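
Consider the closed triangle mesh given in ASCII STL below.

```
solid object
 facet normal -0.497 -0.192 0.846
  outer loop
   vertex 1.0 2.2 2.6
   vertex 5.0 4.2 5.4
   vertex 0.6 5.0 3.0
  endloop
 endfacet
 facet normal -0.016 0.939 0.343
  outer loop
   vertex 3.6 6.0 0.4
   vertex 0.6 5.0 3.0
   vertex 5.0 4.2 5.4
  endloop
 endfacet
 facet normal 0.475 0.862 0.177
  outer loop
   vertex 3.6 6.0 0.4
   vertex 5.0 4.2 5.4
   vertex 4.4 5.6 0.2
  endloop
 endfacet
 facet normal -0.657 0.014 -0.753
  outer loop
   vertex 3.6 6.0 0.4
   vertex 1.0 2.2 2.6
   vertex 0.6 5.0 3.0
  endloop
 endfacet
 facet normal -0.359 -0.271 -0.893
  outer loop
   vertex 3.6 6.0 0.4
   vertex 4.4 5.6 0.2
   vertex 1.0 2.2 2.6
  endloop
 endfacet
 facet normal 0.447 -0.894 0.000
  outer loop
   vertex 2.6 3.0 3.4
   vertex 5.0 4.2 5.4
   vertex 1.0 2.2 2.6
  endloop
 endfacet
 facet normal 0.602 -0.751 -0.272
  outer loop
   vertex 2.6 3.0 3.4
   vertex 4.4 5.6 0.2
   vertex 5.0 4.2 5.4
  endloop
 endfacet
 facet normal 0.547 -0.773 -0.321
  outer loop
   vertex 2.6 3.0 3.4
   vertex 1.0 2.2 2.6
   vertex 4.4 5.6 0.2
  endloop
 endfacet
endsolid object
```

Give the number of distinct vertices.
6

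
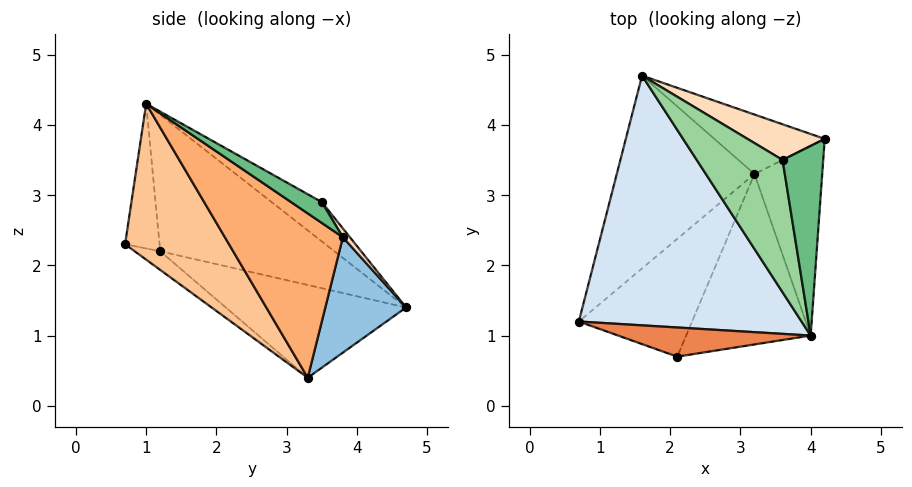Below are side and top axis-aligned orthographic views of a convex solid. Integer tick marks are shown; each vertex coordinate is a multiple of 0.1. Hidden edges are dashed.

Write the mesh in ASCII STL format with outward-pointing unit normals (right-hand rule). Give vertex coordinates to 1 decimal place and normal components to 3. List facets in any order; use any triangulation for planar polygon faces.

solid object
 facet normal -0.558 -0.046 -0.829
  outer loop
   vertex 3.2 3.3 0.4
   vertex 0.7 1.2 2.2
   vertex 1.6 4.7 1.4
  endloop
 endfacet
 facet normal 0.436 0.797 -0.417
  outer loop
   vertex 3.2 3.3 0.4
   vertex 1.6 4.7 1.4
   vertex 4.2 3.8 2.4
  endloop
 endfacet
 facet normal -0.136 -0.546 -0.826
  outer loop
   vertex 2.1 0.7 2.3
   vertex 0.7 1.2 2.2
   vertex 3.2 3.3 0.4
  endloop
 endfacet
 facet normal -0.496 0.313 0.810
  outer loop
   vertex 4.0 1.0 4.3
   vertex 1.6 4.7 1.4
   vertex 0.7 1.2 2.2
  endloop
 endfacet
 facet normal -0.330 -0.836 0.439
  outer loop
   vertex 4.0 1.0 4.3
   vertex 0.7 1.2 2.2
   vertex 2.1 0.7 2.3
  endloop
 endfacet
 facet normal 0.879 -0.309 -0.362
  outer loop
   vertex 4.0 1.0 4.3
   vertex 3.2 3.3 0.4
   vertex 4.2 3.8 2.4
  endloop
 endfacet
 facet normal 0.614 -0.618 -0.491
  outer loop
   vertex 4.0 1.0 4.3
   vertex 2.1 0.7 2.3
   vertex 3.2 3.3 0.4
  endloop
 endfacet
 facet normal 0.065 0.820 0.569
  outer loop
   vertex 3.6 3.5 2.9
   vertex 4.2 3.8 2.4
   vertex 1.6 4.7 1.4
  endloop
 endfacet
 facet normal 0.396 0.496 0.773
  outer loop
   vertex 3.6 3.5 2.9
   vertex 4.0 1.0 4.3
   vertex 4.2 3.8 2.4
  endloop
 endfacet
 facet normal -0.381 0.405 0.831
  outer loop
   vertex 3.6 3.5 2.9
   vertex 1.6 4.7 1.4
   vertex 4.0 1.0 4.3
  endloop
 endfacet
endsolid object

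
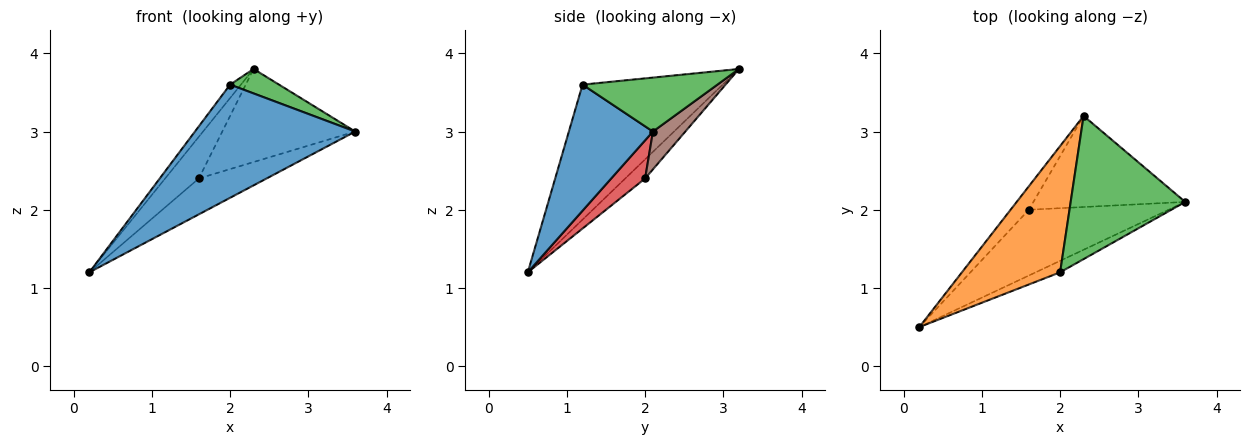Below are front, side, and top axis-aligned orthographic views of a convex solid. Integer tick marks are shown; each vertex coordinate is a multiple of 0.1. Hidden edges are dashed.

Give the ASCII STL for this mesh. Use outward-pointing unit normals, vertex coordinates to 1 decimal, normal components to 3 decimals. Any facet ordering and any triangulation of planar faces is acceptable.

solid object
 facet normal 0.463 -0.882 -0.090
  outer loop
   vertex 2.0 1.2 3.6
   vertex 0.2 0.5 1.2
   vertex 3.6 2.1 3.0
  endloop
 endfacet
 facet normal -0.807 0.062 0.587
  outer loop
   vertex 2.0 1.2 3.6
   vertex 2.3 3.2 3.8
   vertex 0.2 0.5 1.2
  endloop
 endfacet
 facet normal 0.421 -0.153 0.894
  outer loop
   vertex 2.0 1.2 3.6
   vertex 3.6 2.1 3.0
   vertex 2.3 3.2 3.8
  endloop
 endfacet
 facet normal 0.233 0.466 -0.854
  outer loop
   vertex 1.6 2.0 2.4
   vertex 3.6 2.1 3.0
   vertex 0.2 0.5 1.2
  endloop
 endfacet
 facet normal -0.457 0.775 -0.436
  outer loop
   vertex 1.6 2.0 2.4
   vertex 0.2 0.5 1.2
   vertex 2.3 3.2 3.8
  endloop
 endfacet
 facet normal 0.172 0.704 -0.689
  outer loop
   vertex 1.6 2.0 2.4
   vertex 2.3 3.2 3.8
   vertex 3.6 2.1 3.0
  endloop
 endfacet
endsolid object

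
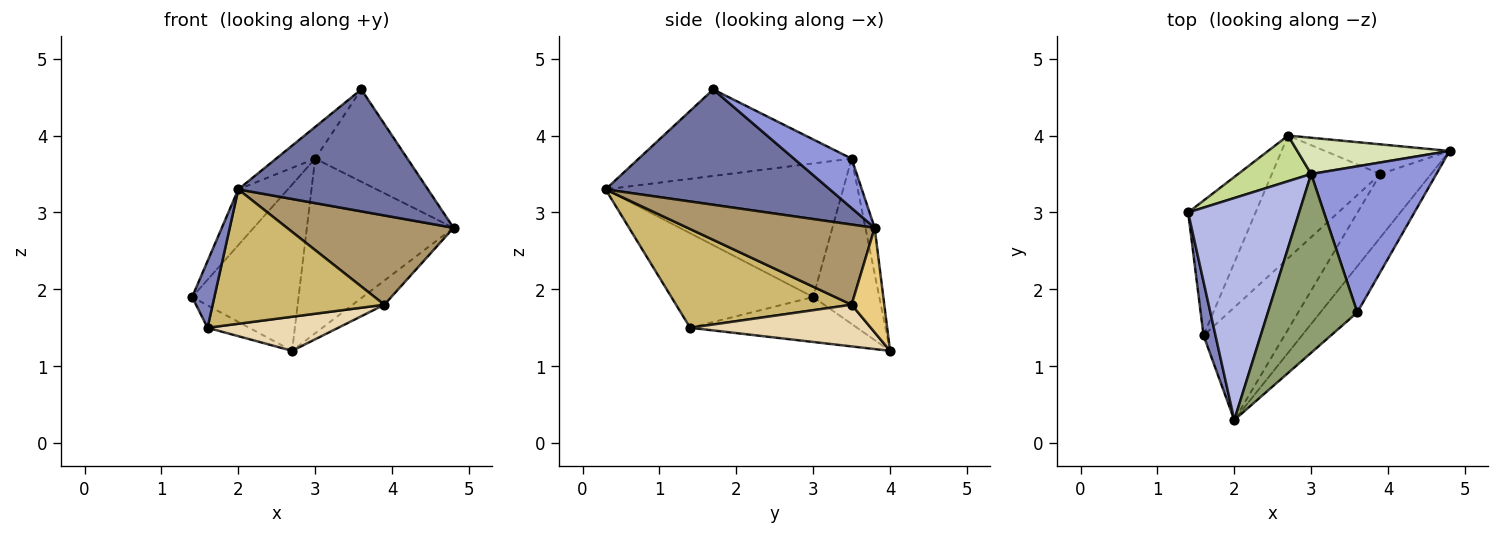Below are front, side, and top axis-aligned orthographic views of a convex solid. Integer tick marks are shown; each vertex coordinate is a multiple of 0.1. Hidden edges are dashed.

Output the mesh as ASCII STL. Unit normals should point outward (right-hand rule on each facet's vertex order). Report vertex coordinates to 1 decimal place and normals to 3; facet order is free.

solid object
 facet normal 0.742 -0.627 -0.237
  outer loop
   vertex 3.6 1.7 4.6
   vertex 2.0 0.3 3.3
   vertex 4.8 3.8 2.8
  endloop
 endfacet
 facet normal -0.980 -0.154 0.124
  outer loop
   vertex 1.6 1.4 1.5
   vertex 2.0 0.3 3.3
   vertex 1.4 3.0 1.9
  endloop
 endfacet
 facet normal 0.317 0.507 0.802
  outer loop
   vertex 3.0 3.5 3.7
   vertex 3.6 1.7 4.6
   vertex 4.8 3.8 2.8
  endloop
 endfacet
 facet normal -0.759 0.158 0.631
  outer loop
   vertex 3.0 3.5 3.7
   vertex 1.4 3.0 1.9
   vertex 2.0 0.3 3.3
  endloop
 endfacet
 facet normal -0.690 0.126 0.713
  outer loop
   vertex 3.0 3.5 3.7
   vertex 2.0 0.3 3.3
   vertex 3.6 1.7 4.6
  endloop
 endfacet
 facet normal -0.549 0.137 -0.824
  outer loop
   vertex 2.7 4.0 1.2
   vertex 1.6 1.4 1.5
   vertex 1.4 3.0 1.9
  endloop
 endfacet
 facet normal -0.514 0.827 0.227
  outer loop
   vertex 2.7 4.0 1.2
   vertex 1.4 3.0 1.9
   vertex 3.0 3.5 3.7
  endloop
 endfacet
 facet normal -0.061 0.977 0.203
  outer loop
   vertex 2.7 4.0 1.2
   vertex 3.0 3.5 3.7
   vertex 4.8 3.8 2.8
  endloop
 endfacet
 facet normal 0.675 -0.601 -0.427
  outer loop
   vertex 3.9 3.5 1.8
   vertex 4.8 3.8 2.8
   vertex 2.0 0.3 3.3
  endloop
 endfacet
 facet normal 0.617 -0.603 -0.506
  outer loop
   vertex 3.9 3.5 1.8
   vertex 2.0 0.3 3.3
   vertex 1.6 1.4 1.5
  endloop
 endfacet
 facet normal 0.545 0.529 -0.650
  outer loop
   vertex 3.9 3.5 1.8
   vertex 2.7 4.0 1.2
   vertex 4.8 3.8 2.8
  endloop
 endfacet
 facet normal 0.347 -0.251 -0.904
  outer loop
   vertex 3.9 3.5 1.8
   vertex 1.6 1.4 1.5
   vertex 2.7 4.0 1.2
  endloop
 endfacet
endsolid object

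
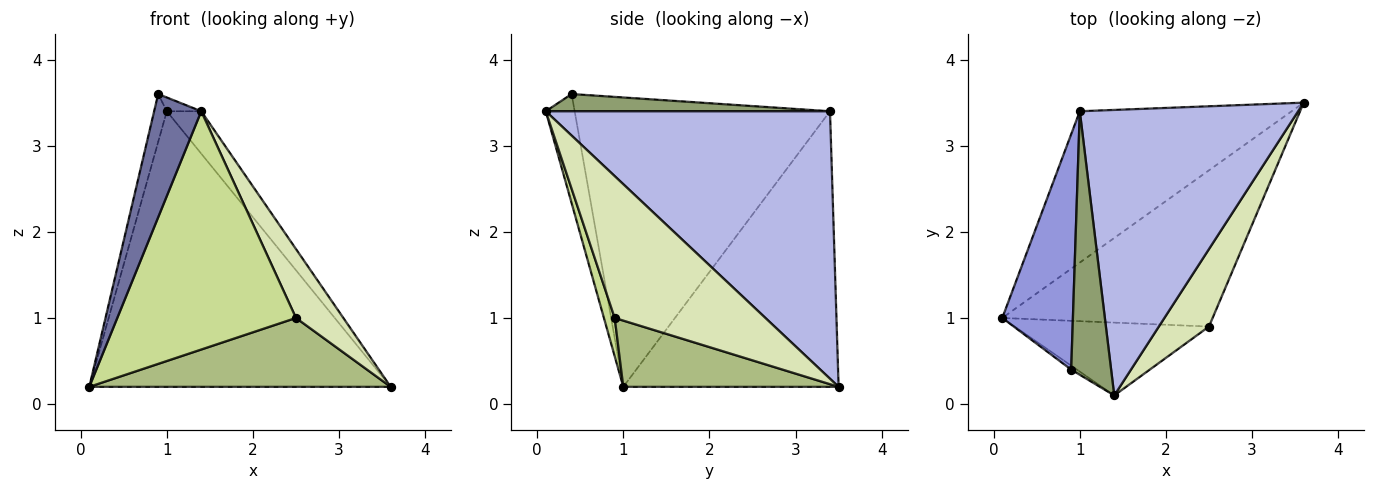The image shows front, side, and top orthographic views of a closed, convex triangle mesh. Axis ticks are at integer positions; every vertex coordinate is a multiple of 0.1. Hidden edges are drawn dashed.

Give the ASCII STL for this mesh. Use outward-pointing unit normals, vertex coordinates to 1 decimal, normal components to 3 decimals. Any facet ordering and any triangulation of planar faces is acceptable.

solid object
 facet normal -0.522 -0.852 -0.027
  outer loop
   vertex 0.9 0.4 3.6
   vertex 0.1 1.0 0.2
   vertex 1.4 0.1 3.4
  endloop
 endfacet
 facet normal -0.531 0.743 -0.408
  outer loop
   vertex 1.0 3.4 3.4
   vertex 3.6 3.5 0.2
   vertex 0.1 1.0 0.2
  endloop
 endfacet
 facet normal -0.970 0.048 0.237
  outer loop
   vertex 1.0 3.4 3.4
   vertex 0.1 1.0 0.2
   vertex 0.9 0.4 3.6
  endloop
 endfacet
 facet normal 0.771 0.093 0.630
  outer loop
   vertex 1.0 3.4 3.4
   vertex 1.4 0.1 3.4
   vertex 3.6 3.5 0.2
  endloop
 endfacet
 facet normal 0.396 0.048 0.917
  outer loop
   vertex 1.0 3.4 3.4
   vertex 0.9 0.4 3.6
   vertex 1.4 0.1 3.4
  endloop
 endfacet
 facet normal 0.277 -0.388 -0.879
  outer loop
   vertex 2.5 0.9 1.0
   vertex 0.1 1.0 0.2
   vertex 3.6 3.5 0.2
  endloop
 endfacet
 facet normal 0.058 -0.955 -0.292
  outer loop
   vertex 2.5 0.9 1.0
   vertex 1.4 0.1 3.4
   vertex 0.1 1.0 0.2
  endloop
 endfacet
 facet normal 0.904 -0.284 0.320
  outer loop
   vertex 2.5 0.9 1.0
   vertex 3.6 3.5 0.2
   vertex 1.4 0.1 3.4
  endloop
 endfacet
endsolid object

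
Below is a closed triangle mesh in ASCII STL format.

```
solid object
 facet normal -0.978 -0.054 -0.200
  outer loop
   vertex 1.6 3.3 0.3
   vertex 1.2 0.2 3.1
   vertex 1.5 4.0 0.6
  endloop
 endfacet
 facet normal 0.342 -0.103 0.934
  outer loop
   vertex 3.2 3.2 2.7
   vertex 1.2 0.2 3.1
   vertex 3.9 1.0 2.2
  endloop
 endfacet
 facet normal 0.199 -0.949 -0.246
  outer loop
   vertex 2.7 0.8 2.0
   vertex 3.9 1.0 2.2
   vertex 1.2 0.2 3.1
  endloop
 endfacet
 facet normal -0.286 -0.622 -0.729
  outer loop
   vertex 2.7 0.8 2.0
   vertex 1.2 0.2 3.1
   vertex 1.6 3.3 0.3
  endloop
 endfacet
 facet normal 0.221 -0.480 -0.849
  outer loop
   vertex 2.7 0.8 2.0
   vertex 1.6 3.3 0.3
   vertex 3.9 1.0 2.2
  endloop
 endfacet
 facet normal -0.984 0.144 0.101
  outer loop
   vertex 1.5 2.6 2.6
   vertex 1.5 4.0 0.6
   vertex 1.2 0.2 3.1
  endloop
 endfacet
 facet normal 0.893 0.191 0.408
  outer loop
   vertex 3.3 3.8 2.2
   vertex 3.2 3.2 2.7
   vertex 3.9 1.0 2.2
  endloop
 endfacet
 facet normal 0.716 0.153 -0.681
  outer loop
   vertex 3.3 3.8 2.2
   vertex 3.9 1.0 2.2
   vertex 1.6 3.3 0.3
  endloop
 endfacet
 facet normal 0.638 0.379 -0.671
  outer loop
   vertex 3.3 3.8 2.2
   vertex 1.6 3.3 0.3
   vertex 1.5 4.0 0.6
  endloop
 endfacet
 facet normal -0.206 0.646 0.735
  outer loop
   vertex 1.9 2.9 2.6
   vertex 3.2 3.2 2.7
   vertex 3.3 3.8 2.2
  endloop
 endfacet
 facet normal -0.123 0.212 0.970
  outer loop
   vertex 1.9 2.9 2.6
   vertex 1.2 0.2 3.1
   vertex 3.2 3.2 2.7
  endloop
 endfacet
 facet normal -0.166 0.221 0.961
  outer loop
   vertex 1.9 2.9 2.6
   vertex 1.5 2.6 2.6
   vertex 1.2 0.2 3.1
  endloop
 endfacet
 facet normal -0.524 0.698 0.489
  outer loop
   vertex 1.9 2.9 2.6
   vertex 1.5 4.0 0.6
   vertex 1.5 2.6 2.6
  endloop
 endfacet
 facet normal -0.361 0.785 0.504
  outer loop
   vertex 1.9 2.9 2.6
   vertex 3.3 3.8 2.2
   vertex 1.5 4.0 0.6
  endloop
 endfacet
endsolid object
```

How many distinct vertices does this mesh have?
9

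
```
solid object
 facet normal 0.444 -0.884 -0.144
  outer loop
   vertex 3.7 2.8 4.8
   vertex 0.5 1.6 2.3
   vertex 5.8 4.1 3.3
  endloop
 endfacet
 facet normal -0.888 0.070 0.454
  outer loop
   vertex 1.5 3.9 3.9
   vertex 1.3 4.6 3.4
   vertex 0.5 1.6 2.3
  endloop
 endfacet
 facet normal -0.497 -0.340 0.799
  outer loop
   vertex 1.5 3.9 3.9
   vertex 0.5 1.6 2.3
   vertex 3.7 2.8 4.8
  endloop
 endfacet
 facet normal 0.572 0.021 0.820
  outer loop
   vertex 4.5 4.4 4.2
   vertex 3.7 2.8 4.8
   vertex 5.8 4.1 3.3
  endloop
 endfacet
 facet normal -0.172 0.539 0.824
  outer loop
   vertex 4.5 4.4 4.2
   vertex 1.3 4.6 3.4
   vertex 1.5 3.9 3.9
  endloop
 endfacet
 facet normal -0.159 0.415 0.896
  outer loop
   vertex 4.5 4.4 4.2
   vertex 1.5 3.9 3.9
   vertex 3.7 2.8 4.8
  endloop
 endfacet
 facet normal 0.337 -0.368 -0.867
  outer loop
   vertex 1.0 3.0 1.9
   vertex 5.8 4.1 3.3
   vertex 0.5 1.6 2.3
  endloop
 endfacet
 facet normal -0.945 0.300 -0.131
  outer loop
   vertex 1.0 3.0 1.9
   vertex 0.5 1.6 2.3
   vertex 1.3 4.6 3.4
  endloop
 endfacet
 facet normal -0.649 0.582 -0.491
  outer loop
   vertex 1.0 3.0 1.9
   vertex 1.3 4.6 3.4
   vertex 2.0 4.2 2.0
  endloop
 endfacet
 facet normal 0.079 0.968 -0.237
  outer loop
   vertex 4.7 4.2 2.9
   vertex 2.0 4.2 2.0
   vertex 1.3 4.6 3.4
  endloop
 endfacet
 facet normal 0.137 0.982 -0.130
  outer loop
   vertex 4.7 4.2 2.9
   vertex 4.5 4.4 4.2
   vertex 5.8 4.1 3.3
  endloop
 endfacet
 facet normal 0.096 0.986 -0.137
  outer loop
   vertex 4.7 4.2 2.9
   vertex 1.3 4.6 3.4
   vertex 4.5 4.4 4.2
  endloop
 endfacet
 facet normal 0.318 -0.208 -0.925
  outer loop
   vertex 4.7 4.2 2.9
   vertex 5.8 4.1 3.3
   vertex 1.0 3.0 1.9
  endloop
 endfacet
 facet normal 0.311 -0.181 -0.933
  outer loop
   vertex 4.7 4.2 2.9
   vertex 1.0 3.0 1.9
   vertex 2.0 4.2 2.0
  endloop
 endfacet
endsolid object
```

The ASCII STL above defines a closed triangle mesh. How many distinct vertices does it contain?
9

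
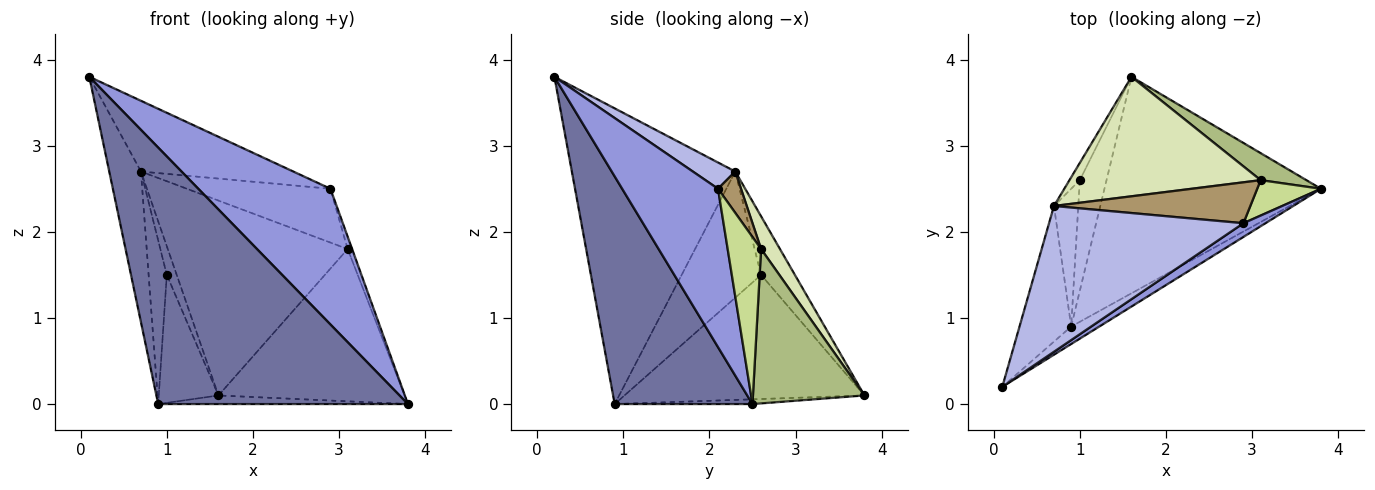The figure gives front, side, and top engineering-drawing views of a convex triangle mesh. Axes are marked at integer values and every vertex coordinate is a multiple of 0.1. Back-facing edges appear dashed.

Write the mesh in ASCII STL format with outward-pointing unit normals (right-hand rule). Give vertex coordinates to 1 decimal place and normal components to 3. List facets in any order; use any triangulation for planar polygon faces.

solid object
 facet normal 0.482 -0.874 -0.059
  outer loop
   vertex 0.9 0.9 0.0
   vertex 3.8 2.5 0.0
   vertex 0.1 0.2 3.8
  endloop
 endfacet
 facet normal -0.022 0.040 -0.999
  outer loop
   vertex 0.9 0.9 0.0
   vertex 1.6 3.8 0.1
   vertex 3.8 2.5 0.0
  endloop
 endfacet
 facet normal 0.585 -0.807 0.082
  outer loop
   vertex 2.9 2.1 2.5
   vertex 0.1 0.2 3.8
   vertex 3.8 2.5 0.0
  endloop
 endfacet
 facet normal 0.121 0.433 0.893
  outer loop
   vertex 0.7 2.3 2.7
   vertex 0.1 0.2 3.8
   vertex 2.9 2.1 2.5
  endloop
 endfacet
 facet normal -0.968 0.188 -0.169
  outer loop
   vertex 0.7 2.3 2.7
   vertex 0.9 0.9 0.0
   vertex 0.1 0.2 3.8
  endloop
 endfacet
 facet normal 0.508 0.848 0.150
  outer loop
   vertex 3.1 2.6 1.8
   vertex 3.8 2.5 0.0
   vertex 1.6 3.8 0.1
  endloop
 endfacet
 facet normal 0.927 0.124 0.354
  outer loop
   vertex 3.1 2.6 1.8
   vertex 2.9 2.1 2.5
   vertex 3.8 2.5 0.0
  endloop
 endfacet
 facet normal 0.089 0.849 0.521
  outer loop
   vertex 3.1 2.6 1.8
   vertex 1.6 3.8 0.1
   vertex 0.7 2.3 2.7
  endloop
 endfacet
 facet normal 0.126 0.790 0.600
  outer loop
   vertex 3.1 2.6 1.8
   vertex 0.7 2.3 2.7
   vertex 2.9 2.1 2.5
  endloop
 endfacet
 facet normal -0.950 0.236 -0.205
  outer loop
   vertex 1.0 2.6 1.5
   vertex 1.6 3.8 0.1
   vertex 0.9 0.9 0.0
  endloop
 endfacet
 facet normal -0.946 0.278 -0.167
  outer loop
   vertex 1.0 2.6 1.5
   vertex 0.7 2.3 2.7
   vertex 1.6 3.8 0.1
  endloop
 endfacet
 facet normal -0.958 0.219 -0.185
  outer loop
   vertex 1.0 2.6 1.5
   vertex 0.9 0.9 0.0
   vertex 0.7 2.3 2.7
  endloop
 endfacet
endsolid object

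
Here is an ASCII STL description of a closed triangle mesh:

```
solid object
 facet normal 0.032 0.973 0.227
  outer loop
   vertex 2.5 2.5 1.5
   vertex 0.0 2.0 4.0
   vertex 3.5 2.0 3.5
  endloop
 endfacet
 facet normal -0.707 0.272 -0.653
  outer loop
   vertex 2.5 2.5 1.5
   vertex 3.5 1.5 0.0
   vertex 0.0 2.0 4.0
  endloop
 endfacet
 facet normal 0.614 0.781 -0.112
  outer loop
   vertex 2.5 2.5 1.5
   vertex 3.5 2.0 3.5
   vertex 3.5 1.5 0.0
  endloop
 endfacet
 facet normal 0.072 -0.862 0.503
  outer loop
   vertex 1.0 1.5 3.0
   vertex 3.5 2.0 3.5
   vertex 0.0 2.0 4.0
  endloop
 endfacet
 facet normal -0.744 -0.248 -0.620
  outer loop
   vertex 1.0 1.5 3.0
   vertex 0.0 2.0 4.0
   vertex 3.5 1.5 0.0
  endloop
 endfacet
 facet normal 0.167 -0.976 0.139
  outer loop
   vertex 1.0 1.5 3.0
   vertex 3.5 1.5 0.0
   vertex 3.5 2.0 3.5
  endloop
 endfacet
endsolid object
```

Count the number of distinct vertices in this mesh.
5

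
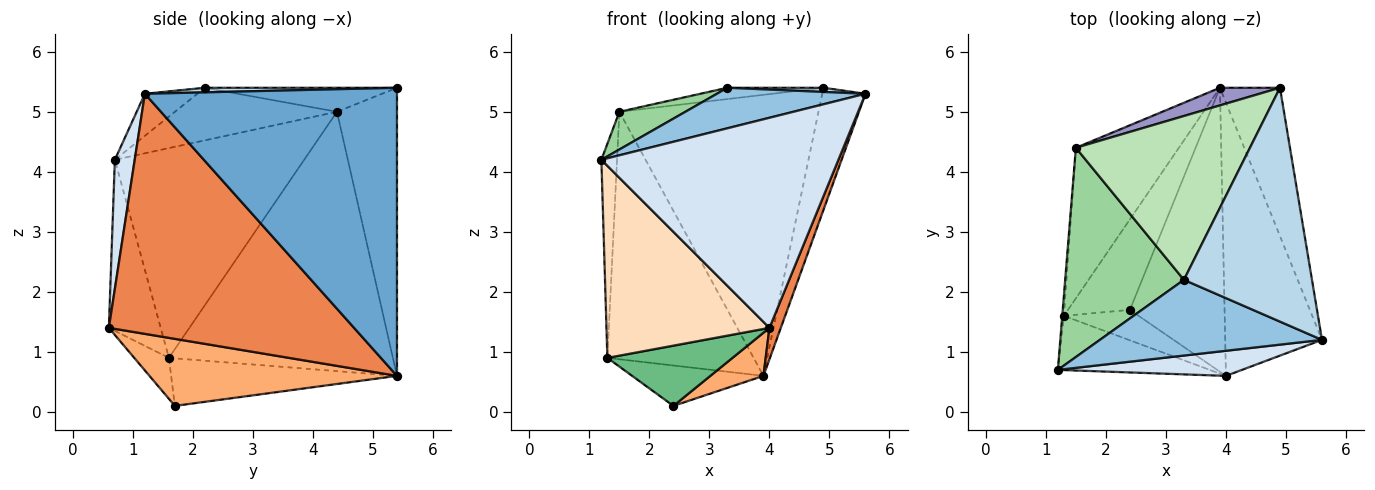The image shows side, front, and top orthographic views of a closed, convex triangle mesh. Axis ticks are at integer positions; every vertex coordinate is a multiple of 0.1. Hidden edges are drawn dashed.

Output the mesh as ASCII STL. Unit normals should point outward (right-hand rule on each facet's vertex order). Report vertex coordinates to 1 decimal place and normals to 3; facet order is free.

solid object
 facet normal 0.965 0.166 -0.201
  outer loop
   vertex 3.9 5.4 0.6
   vertex 4.9 5.4 5.4
   vertex 5.6 1.2 5.3
  endloop
 endfacet
 facet normal -0.165 -0.465 0.870
  outer loop
   vertex 3.3 2.2 5.4
   vertex 1.2 0.7 4.2
   vertex 5.6 1.2 5.3
  endloop
 endfacet
 facet normal 0.036 -0.018 0.999
  outer loop
   vertex 3.3 2.2 5.4
   vertex 5.6 1.2 5.3
   vertex 4.9 5.4 5.4
  endloop
 endfacet
 facet normal 0.083 -0.990 0.118
  outer loop
   vertex 4.0 0.6 1.4
   vertex 5.6 1.2 5.3
   vertex 1.2 0.7 4.2
  endloop
 endfacet
 facet normal 0.927 -0.043 -0.374
  outer loop
   vertex 4.0 0.6 1.4
   vertex 3.9 5.4 0.6
   vertex 5.6 1.2 5.3
  endloop
 endfacet
 facet normal 0.573 -0.123 -0.810
  outer loop
   vertex 4.0 0.6 1.4
   vertex 2.4 1.7 0.1
   vertex 3.9 5.4 0.6
  endloop
 endfacet
 facet normal -0.574 0.334 -0.748
  outer loop
   vertex 1.3 1.6 0.9
   vertex 3.9 5.4 0.6
   vertex 2.4 1.7 0.1
  endloop
 endfacet
 facet normal -0.293 -0.920 -0.260
  outer loop
   vertex 1.3 1.6 0.9
   vertex 4.0 0.6 1.4
   vertex 1.2 0.7 4.2
  endloop
 endfacet
 facet normal -0.240 -0.866 -0.438
  outer loop
   vertex 1.3 1.6 0.9
   vertex 2.4 1.7 0.1
   vertex 4.0 0.6 1.4
  endloop
 endfacet
 facet normal -0.399 -0.163 0.902
  outer loop
   vertex 1.5 4.4 5.0
   vertex 1.2 0.7 4.2
   vertex 3.3 2.2 5.4
  endloop
 endfacet
 facet normal -0.136 0.068 0.988
  outer loop
   vertex 1.5 4.4 5.0
   vertex 3.3 2.2 5.4
   vertex 4.9 5.4 5.4
  endloop
 endfacet
 facet normal -0.997 0.082 -0.008
  outer loop
   vertex 1.5 4.4 5.0
   vertex 1.3 1.6 0.9
   vertex 1.2 0.7 4.2
  endloop
 endfacet
 facet normal -0.288 0.956 0.060
  outer loop
   vertex 1.5 4.4 5.0
   vertex 4.9 5.4 5.4
   vertex 3.9 5.4 0.6
  endloop
 endfacet
 facet normal -0.795 0.519 -0.316
  outer loop
   vertex 1.5 4.4 5.0
   vertex 3.9 5.4 0.6
   vertex 1.3 1.6 0.9
  endloop
 endfacet
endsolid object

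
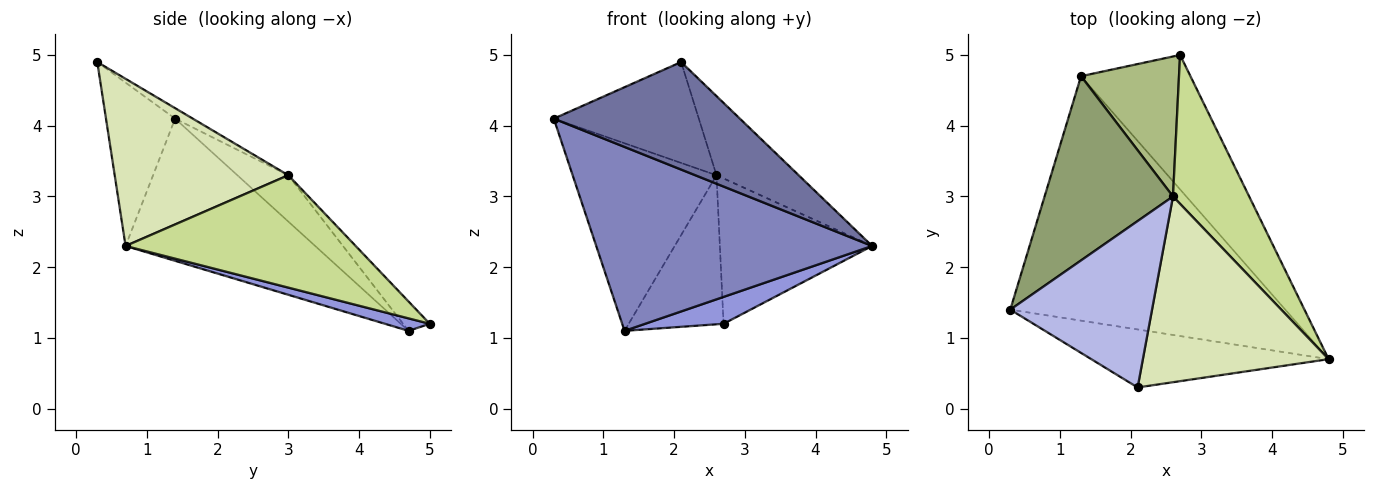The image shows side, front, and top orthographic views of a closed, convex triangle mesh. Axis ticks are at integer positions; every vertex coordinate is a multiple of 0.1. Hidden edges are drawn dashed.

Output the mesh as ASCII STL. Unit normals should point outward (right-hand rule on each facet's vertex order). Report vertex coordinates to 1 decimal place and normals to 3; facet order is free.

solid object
 facet normal -0.311 -0.837 -0.451
  outer loop
   vertex 2.1 0.3 4.9
   vertex 0.3 1.4 4.1
   vertex 4.8 0.7 2.3
  endloop
 endfacet
 facet normal -0.382 -0.556 -0.739
  outer loop
   vertex 1.3 4.7 1.1
   vertex 4.8 0.7 2.3
   vertex 0.3 1.4 4.1
  endloop
 endfacet
 facet normal 0.111 -0.195 -0.974
  outer loop
   vertex 1.3 4.7 1.1
   vertex 2.7 5.0 1.2
   vertex 4.8 0.7 2.3
  endloop
 endfacet
 facet normal -0.063 0.517 0.853
  outer loop
   vertex 2.6 3.0 3.3
   vertex 0.3 1.4 4.1
   vertex 2.1 0.3 4.9
  endloop
 endfacet
 facet normal -0.245 0.692 0.679
  outer loop
   vertex 2.6 3.0 3.3
   vertex 1.3 4.7 1.1
   vertex 0.3 1.4 4.1
  endloop
 endfacet
 facet normal -0.201 0.714 0.671
  outer loop
   vertex 2.6 3.0 3.3
   vertex 2.7 5.0 1.2
   vertex 1.3 4.7 1.1
  endloop
 endfacet
 facet normal 0.726 0.480 0.492
  outer loop
   vertex 2.6 3.0 3.3
   vertex 4.8 0.7 2.3
   vertex 2.7 5.0 1.2
  endloop
 endfacet
 facet normal 0.638 0.302 0.709
  outer loop
   vertex 2.6 3.0 3.3
   vertex 2.1 0.3 4.9
   vertex 4.8 0.7 2.3
  endloop
 endfacet
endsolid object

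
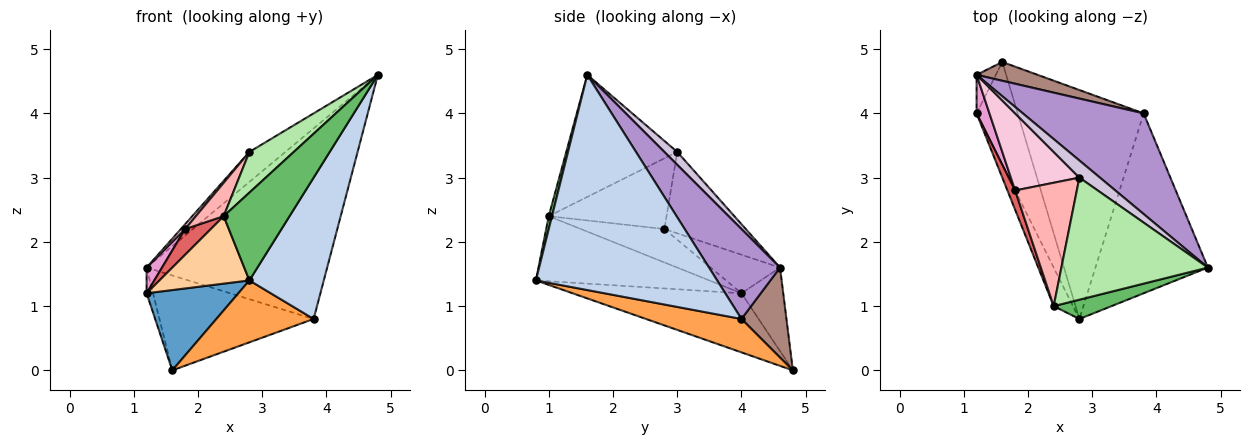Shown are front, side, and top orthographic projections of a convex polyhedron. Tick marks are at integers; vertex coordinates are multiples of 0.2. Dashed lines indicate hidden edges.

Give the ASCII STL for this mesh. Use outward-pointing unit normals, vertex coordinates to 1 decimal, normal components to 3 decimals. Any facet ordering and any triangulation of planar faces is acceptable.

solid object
 facet normal -0.750 -0.407 -0.522
  outer loop
   vertex 1.6 4.8 0.0
   vertex 2.8 0.8 1.4
   vertex 1.2 4.0 1.2
  endloop
 endfacet
 facet normal 0.833 -0.342 -0.435
  outer loop
   vertex 3.8 4.0 0.8
   vertex 4.8 1.6 4.6
   vertex 2.8 0.8 1.4
  endloop
 endfacet
 facet normal 0.248 -0.253 -0.935
  outer loop
   vertex 3.8 4.0 0.8
   vertex 2.8 0.8 1.4
   vertex 1.6 4.8 0.0
  endloop
 endfacet
 facet normal -0.859 -0.445 -0.254
  outer loop
   vertex 2.4 1.0 2.4
   vertex 1.2 4.0 1.2
   vertex 2.8 0.8 1.4
  endloop
 endfacet
 facet normal 0.048 -0.976 0.214
  outer loop
   vertex 2.4 1.0 2.4
   vertex 2.8 0.8 1.4
   vertex 4.8 1.6 4.6
  endloop
 endfacet
 facet normal -0.620 -0.248 0.744
  outer loop
   vertex 2.8 3.0 3.4
   vertex 2.4 1.0 2.4
   vertex 4.8 1.6 4.6
  endloop
 endfacet
 facet normal -0.933 -0.287 0.215
  outer loop
   vertex 1.8 2.8 2.2
   vertex 1.2 4.0 1.2
   vertex 2.4 1.0 2.4
  endloop
 endfacet
 facet normal -0.742 -0.175 0.647
  outer loop
   vertex 1.8 2.8 2.2
   vertex 2.4 1.0 2.4
   vertex 2.8 3.0 3.4
  endloop
 endfacet
 facet normal 0.328 0.835 0.441
  outer loop
   vertex 1.2 4.6 1.6
   vertex 4.8 1.6 4.6
   vertex 3.8 4.0 0.8
  endloop
 endfacet
 facet normal 0.296 0.829 0.474
  outer loop
   vertex 1.2 4.6 1.6
   vertex 2.8 3.0 3.4
   vertex 4.8 1.6 4.6
  endloop
 endfacet
 facet normal 0.275 0.943 0.187
  outer loop
   vertex 1.2 4.6 1.6
   vertex 3.8 4.0 0.8
   vertex 1.6 4.8 0.0
  endloop
 endfacet
 facet normal -0.964 0.148 -0.222
  outer loop
   vertex 1.2 4.6 1.6
   vertex 1.6 4.8 0.0
   vertex 1.2 4.0 1.2
  endloop
 endfacet
 facet normal -0.928 -0.206 0.309
  outer loop
   vertex 1.2 4.6 1.6
   vertex 1.2 4.0 1.2
   vertex 1.8 2.8 2.2
  endloop
 endfacet
 facet normal -0.764 -0.040 0.644
  outer loop
   vertex 1.2 4.6 1.6
   vertex 1.8 2.8 2.2
   vertex 2.8 3.0 3.4
  endloop
 endfacet
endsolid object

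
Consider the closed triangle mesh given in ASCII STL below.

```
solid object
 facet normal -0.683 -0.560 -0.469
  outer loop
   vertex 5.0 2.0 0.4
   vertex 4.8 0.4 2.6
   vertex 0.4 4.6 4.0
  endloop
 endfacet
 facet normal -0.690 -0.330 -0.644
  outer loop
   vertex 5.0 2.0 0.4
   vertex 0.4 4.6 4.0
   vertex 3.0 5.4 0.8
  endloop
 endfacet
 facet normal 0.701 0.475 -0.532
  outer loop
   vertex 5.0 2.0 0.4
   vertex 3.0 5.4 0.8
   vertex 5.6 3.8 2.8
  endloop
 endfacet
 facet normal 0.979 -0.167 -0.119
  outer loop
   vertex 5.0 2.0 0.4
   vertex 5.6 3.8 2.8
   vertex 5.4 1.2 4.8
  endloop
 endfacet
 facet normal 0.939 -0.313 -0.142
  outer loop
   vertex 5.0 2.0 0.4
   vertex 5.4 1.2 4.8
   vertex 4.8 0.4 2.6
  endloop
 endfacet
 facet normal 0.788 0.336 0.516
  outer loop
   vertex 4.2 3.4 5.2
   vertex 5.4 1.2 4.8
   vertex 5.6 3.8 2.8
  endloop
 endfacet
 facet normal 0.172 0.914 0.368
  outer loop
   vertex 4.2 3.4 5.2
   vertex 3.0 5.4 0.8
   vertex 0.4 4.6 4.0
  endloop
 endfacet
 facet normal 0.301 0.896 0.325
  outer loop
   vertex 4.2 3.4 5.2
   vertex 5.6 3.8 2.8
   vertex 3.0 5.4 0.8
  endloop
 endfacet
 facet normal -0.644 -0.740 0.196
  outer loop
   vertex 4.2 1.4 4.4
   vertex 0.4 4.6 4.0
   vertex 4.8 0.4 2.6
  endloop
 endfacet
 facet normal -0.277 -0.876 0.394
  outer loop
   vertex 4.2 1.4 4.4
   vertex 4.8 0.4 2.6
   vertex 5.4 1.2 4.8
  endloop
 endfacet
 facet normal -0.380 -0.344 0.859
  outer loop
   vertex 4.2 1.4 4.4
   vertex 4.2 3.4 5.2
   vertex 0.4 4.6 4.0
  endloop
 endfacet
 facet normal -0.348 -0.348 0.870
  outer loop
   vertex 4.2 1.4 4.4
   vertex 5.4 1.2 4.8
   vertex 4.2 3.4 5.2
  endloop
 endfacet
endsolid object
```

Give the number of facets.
12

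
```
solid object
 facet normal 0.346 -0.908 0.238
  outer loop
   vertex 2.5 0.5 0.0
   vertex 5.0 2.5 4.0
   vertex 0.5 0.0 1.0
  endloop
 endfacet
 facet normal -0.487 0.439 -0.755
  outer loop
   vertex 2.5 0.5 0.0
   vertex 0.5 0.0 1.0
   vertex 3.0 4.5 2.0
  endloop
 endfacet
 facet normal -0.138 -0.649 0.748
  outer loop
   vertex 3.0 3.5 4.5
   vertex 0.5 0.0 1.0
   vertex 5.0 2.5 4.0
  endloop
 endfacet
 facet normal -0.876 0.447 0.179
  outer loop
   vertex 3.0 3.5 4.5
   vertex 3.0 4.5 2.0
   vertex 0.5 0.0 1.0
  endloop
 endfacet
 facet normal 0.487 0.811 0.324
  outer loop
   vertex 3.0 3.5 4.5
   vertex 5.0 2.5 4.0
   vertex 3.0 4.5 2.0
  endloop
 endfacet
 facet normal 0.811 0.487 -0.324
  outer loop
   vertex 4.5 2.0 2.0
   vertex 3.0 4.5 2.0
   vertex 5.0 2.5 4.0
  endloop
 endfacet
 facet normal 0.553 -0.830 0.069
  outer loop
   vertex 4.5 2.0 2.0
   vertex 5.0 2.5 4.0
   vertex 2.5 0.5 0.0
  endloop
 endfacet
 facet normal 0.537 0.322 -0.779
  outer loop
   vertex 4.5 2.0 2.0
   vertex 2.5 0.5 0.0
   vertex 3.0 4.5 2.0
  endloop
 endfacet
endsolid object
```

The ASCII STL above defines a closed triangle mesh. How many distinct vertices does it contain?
6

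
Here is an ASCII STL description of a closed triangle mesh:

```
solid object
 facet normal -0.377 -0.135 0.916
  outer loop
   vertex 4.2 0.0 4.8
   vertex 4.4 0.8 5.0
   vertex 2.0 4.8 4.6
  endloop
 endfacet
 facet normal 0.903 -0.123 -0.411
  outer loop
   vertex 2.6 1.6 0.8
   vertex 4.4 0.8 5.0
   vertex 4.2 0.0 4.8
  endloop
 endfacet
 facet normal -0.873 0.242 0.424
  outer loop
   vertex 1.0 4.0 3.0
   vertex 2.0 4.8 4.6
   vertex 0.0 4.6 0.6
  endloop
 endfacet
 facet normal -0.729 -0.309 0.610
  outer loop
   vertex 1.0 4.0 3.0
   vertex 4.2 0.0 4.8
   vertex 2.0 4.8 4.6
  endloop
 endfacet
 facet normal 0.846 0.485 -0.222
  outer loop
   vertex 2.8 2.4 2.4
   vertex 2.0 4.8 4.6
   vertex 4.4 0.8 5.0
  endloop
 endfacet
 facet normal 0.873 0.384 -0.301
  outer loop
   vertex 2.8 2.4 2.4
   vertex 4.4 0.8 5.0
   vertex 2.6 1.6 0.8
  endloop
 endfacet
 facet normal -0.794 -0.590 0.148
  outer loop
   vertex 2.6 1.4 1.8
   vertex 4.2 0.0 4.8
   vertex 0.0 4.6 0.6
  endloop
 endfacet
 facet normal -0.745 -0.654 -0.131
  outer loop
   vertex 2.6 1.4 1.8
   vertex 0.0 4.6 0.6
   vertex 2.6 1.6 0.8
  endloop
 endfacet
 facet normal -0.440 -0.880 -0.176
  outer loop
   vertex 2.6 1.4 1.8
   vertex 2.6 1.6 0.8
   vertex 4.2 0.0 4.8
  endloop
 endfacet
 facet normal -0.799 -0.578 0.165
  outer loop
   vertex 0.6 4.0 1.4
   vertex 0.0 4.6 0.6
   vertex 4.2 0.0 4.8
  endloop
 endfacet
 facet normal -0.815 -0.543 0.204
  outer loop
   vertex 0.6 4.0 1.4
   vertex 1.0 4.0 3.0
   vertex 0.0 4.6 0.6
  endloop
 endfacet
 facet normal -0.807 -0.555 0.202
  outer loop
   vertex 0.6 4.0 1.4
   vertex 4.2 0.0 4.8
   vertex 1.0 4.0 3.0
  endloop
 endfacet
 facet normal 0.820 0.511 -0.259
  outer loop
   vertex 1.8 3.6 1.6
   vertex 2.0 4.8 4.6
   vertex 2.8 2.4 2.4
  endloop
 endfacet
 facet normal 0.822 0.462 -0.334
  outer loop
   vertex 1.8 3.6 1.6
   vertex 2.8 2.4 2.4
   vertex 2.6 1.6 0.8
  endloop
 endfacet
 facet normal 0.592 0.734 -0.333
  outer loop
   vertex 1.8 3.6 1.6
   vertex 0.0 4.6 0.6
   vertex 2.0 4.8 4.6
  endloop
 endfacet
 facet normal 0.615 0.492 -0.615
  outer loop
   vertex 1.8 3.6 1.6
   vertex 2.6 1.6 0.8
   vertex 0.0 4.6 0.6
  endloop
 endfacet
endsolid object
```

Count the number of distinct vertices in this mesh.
10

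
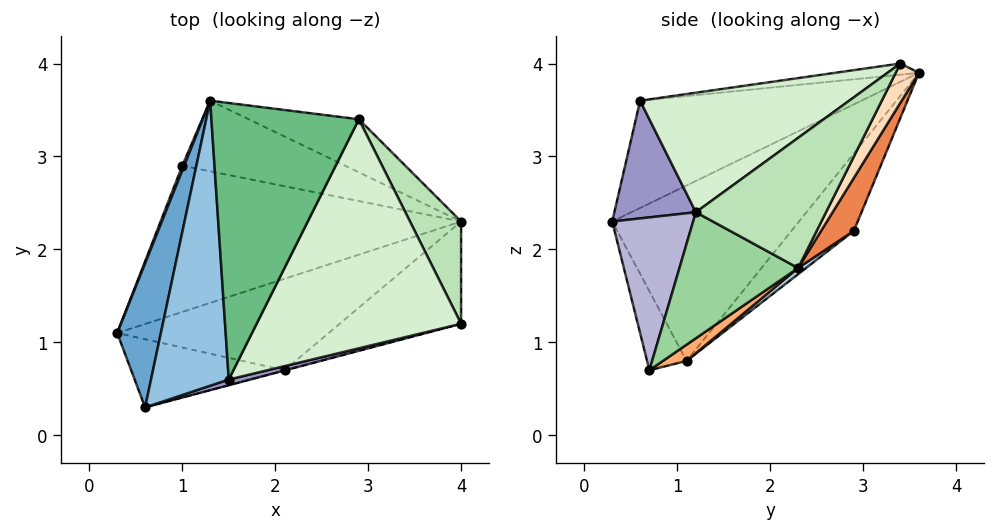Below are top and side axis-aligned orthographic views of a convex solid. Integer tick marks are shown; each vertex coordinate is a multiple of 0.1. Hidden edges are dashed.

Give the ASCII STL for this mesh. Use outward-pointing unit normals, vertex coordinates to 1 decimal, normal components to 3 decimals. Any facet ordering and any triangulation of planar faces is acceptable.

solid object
 facet normal -0.967 0.088 0.240
  outer loop
   vertex 0.6 0.3 2.3
   vertex 1.3 3.6 3.9
   vertex 0.3 1.1 0.8
  endloop
 endfacet
 facet normal -0.805 -0.112 0.583
  outer loop
   vertex 1.5 0.6 3.6
   vertex 1.3 3.6 3.9
   vertex 0.6 0.3 2.3
  endloop
 endfacet
 facet normal 0.016 0.610 -0.792
  outer loop
   vertex 1.0 2.9 2.2
   vertex 4.0 2.3 1.8
   vertex 0.3 1.1 0.8
  endloop
 endfacet
 facet normal -0.938 0.347 0.023
  outer loop
   vertex 1.0 2.9 2.2
   vertex 0.3 1.1 0.8
   vertex 1.3 3.6 3.9
  endloop
 endfacet
 facet normal 0.129 0.909 -0.397
  outer loop
   vertex 1.0 2.9 2.2
   vertex 1.3 3.6 3.9
   vertex 4.0 2.3 1.8
  endloop
 endfacet
 facet normal 0.066 0.511 -0.857
  outer loop
   vertex 2.1 0.7 0.7
   vertex 0.3 1.1 0.8
   vertex 4.0 2.3 1.8
  endloop
 endfacet
 facet normal -0.219 -0.878 -0.425
  outer loop
   vertex 2.1 0.7 0.7
   vertex 0.6 0.3 2.3
   vertex 0.3 1.1 0.8
  endloop
 endfacet
 facet normal 0.138 0.912 -0.387
  outer loop
   vertex 2.9 3.4 4.0
   vertex 4.0 2.3 1.8
   vertex 1.3 3.6 3.9
  endloop
 endfacet
 facet normal -0.075 -0.104 0.992
  outer loop
   vertex 2.9 3.4 4.0
   vertex 1.3 3.6 3.9
   vertex 1.5 0.6 3.6
  endloop
 endfacet
 facet normal 0.674 -0.354 -0.649
  outer loop
   vertex 4.0 1.2 2.4
   vertex 2.1 0.7 0.7
   vertex 4.0 2.3 1.8
  endloop
 endfacet
 facet normal 0.913 0.196 0.359
  outer loop
   vertex 4.0 1.2 2.4
   vertex 4.0 2.3 1.8
   vertex 2.9 3.4 4.0
  endloop
 endfacet
 facet normal 0.472 -0.352 0.808
  outer loop
   vertex 4.0 1.2 2.4
   vertex 2.9 3.4 4.0
   vertex 1.5 0.6 3.6
  endloop
 endfacet
 facet normal 0.254 -0.966 0.047
  outer loop
   vertex 4.0 1.2 2.4
   vertex 1.5 0.6 3.6
   vertex 0.6 0.3 2.3
  endloop
 endfacet
 facet normal 0.256 -0.967 -0.002
  outer loop
   vertex 4.0 1.2 2.4
   vertex 0.6 0.3 2.3
   vertex 2.1 0.7 0.7
  endloop
 endfacet
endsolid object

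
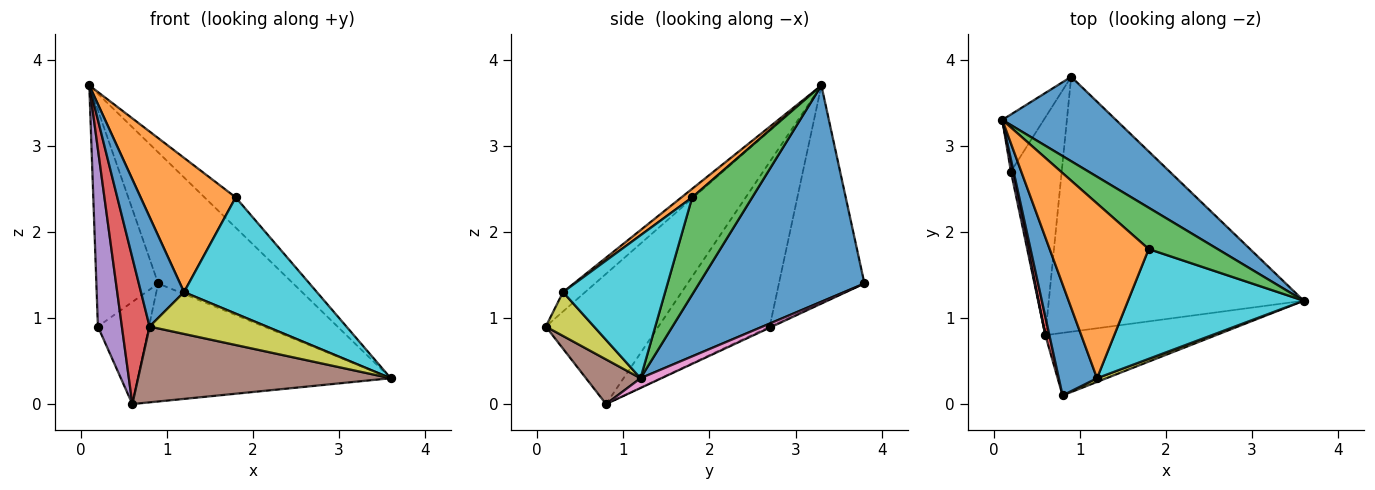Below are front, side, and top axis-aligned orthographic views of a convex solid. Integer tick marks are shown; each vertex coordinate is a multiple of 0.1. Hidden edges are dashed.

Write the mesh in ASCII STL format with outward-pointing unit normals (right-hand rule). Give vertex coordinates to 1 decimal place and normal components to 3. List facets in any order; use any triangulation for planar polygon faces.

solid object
 facet normal 0.718 0.586 0.377
  outer loop
   vertex 0.9 3.8 1.4
   vertex 0.1 3.3 3.7
   vertex 3.6 1.2 0.3
  endloop
 endfacet
 facet normal -0.801 0.579 -0.153
  outer loop
   vertex 0.2 2.7 0.9
   vertex 0.1 3.3 3.7
   vertex 0.9 3.8 1.4
  endloop
 endfacet
 facet normal 0.751 0.390 0.533
  outer loop
   vertex 1.8 1.8 2.4
   vertex 3.6 1.2 0.3
   vertex 0.1 3.3 3.7
  endloop
 endfacet
 facet normal -0.971 -0.239 0.030
  outer loop
   vertex 0.6 0.8 0.0
   vertex 0.8 0.1 0.9
   vertex 0.1 3.3 3.7
  endloop
 endfacet
 facet normal -0.978 -0.211 0.010
  outer loop
   vertex 0.6 0.8 0.0
   vertex 0.1 3.3 3.7
   vertex 0.2 2.7 0.9
  endloop
 endfacet
 facet normal 0.164 -0.761 -0.628
  outer loop
   vertex 0.6 0.8 0.0
   vertex 3.6 1.2 0.3
   vertex 0.8 0.1 0.9
  endloop
 endfacet
 facet normal 0.035 0.420 -0.907
  outer loop
   vertex 0.6 0.8 0.0
   vertex 0.9 3.8 1.4
   vertex 3.6 1.2 0.3
  endloop
 endfacet
 facet normal -0.020 0.424 -0.905
  outer loop
   vertex 0.6 0.8 0.0
   vertex 0.2 2.7 0.9
   vertex 0.9 3.8 1.4
  endloop
 endfacet
 facet normal 0.379 -0.922 0.081
  outer loop
   vertex 1.2 0.3 1.3
   vertex 0.8 0.1 0.9
   vertex 3.6 1.2 0.3
  endloop
 endfacet
 facet normal 0.488 -0.635 0.599
  outer loop
   vertex 1.2 0.3 1.3
   vertex 3.6 1.2 0.3
   vertex 1.8 1.8 2.4
  endloop
 endfacet
 facet normal -0.340 -0.660 0.670
  outer loop
   vertex 1.2 0.3 1.3
   vertex 0.1 3.3 3.7
   vertex 0.8 0.1 0.9
  endloop
 endfacet
 facet normal 0.069 -0.608 0.791
  outer loop
   vertex 1.2 0.3 1.3
   vertex 1.8 1.8 2.4
   vertex 0.1 3.3 3.7
  endloop
 endfacet
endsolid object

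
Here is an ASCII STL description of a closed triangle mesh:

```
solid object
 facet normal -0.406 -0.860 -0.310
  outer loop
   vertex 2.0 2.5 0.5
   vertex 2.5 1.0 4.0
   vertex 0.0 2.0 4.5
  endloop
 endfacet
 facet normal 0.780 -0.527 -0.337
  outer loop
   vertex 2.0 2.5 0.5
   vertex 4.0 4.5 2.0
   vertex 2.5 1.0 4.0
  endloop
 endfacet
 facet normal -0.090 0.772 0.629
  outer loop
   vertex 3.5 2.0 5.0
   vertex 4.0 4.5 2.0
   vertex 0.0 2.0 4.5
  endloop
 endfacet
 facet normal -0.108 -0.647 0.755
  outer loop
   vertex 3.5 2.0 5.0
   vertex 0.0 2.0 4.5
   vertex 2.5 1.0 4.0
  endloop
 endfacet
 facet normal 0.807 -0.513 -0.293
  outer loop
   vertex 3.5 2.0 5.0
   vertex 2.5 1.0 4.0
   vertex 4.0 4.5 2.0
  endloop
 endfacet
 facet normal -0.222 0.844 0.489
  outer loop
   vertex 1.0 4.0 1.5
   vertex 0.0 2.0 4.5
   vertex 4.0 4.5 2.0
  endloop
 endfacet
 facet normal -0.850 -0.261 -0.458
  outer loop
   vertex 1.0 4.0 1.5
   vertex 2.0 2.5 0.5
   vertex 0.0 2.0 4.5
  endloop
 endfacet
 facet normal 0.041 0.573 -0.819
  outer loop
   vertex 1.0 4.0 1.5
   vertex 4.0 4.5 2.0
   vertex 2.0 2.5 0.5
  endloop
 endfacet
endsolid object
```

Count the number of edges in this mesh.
12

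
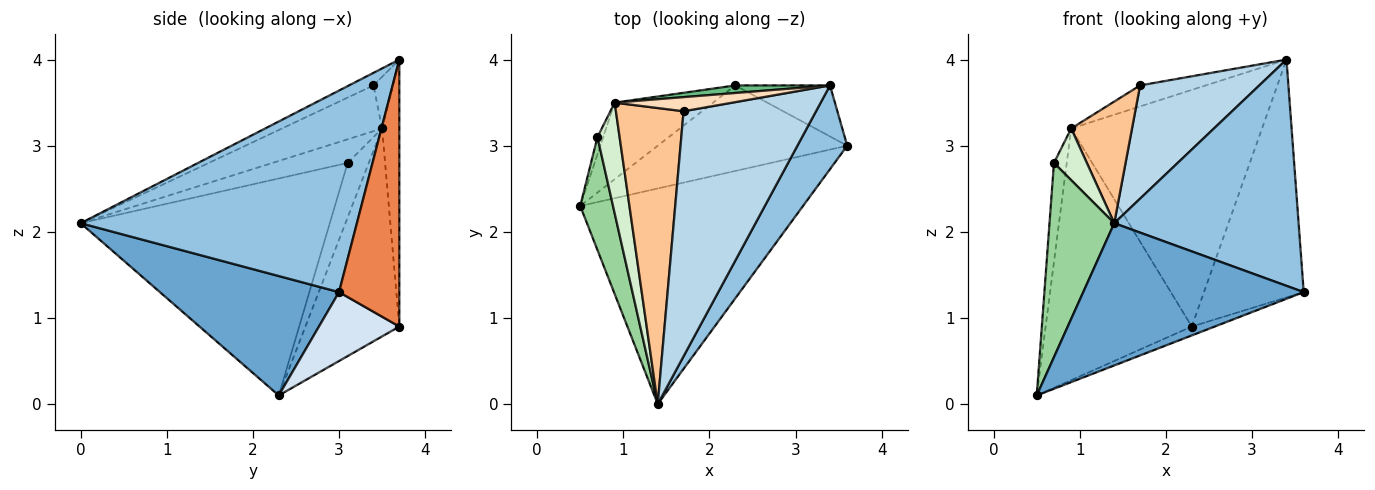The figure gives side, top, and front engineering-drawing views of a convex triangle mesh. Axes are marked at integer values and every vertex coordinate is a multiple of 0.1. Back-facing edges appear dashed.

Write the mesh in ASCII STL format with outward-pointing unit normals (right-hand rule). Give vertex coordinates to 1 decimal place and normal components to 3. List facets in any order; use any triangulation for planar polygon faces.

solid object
 facet normal 0.408 -0.503 -0.762
  outer loop
   vertex 1.4 0.0 2.1
   vertex 0.5 2.3 0.1
   vertex 3.6 3.0 1.3
  endloop
 endfacet
 facet normal 0.815 -0.544 0.201
  outer loop
   vertex 3.4 3.7 4.0
   vertex 1.4 0.0 2.1
   vertex 3.6 3.0 1.3
  endloop
 endfacet
 facet normal -0.086 -0.418 0.904
  outer loop
   vertex 1.7 3.4 3.7
   vertex 1.4 0.0 2.1
   vertex 3.4 3.7 4.0
  endloop
 endfacet
 facet normal 0.340 0.097 -0.935
  outer loop
   vertex 2.3 3.7 0.9
   vertex 3.6 3.0 1.3
   vertex 0.5 2.3 0.1
  endloop
 endfacet
 facet normal 0.509 0.842 -0.181
  outer loop
   vertex 2.3 3.7 0.9
   vertex 3.4 3.7 4.0
   vertex 3.6 3.0 1.3
  endloop
 endfacet
 facet normal -0.524 0.815 -0.248
  outer loop
   vertex 0.9 3.5 3.2
   vertex 2.3 3.7 0.9
   vertex 0.5 2.3 0.1
  endloop
 endfacet
 facet normal -0.530 -0.322 0.784
  outer loop
   vertex 0.9 3.5 3.2
   vertex 1.4 0.0 2.1
   vertex 1.7 3.4 3.7
  endloop
 endfacet
 facet normal -0.238 0.806 0.542
  outer loop
   vertex 0.9 3.5 3.2
   vertex 1.7 3.4 3.7
   vertex 3.4 3.7 4.0
  endloop
 endfacet
 facet normal -0.090 0.995 0.032
  outer loop
   vertex 0.9 3.5 3.2
   vertex 3.4 3.7 4.0
   vertex 2.3 3.7 0.9
  endloop
 endfacet
 facet normal -0.958 -0.249 0.145
  outer loop
   vertex 0.7 3.1 2.8
   vertex 0.5 2.3 0.1
   vertex 1.4 0.0 2.1
  endloop
 endfacet
 facet normal -0.852 0.516 -0.090
  outer loop
   vertex 0.7 3.1 2.8
   vertex 0.9 3.5 3.2
   vertex 0.5 2.3 0.1
  endloop
 endfacet
 facet normal -0.695 -0.304 0.652
  outer loop
   vertex 0.7 3.1 2.8
   vertex 1.4 0.0 2.1
   vertex 0.9 3.5 3.2
  endloop
 endfacet
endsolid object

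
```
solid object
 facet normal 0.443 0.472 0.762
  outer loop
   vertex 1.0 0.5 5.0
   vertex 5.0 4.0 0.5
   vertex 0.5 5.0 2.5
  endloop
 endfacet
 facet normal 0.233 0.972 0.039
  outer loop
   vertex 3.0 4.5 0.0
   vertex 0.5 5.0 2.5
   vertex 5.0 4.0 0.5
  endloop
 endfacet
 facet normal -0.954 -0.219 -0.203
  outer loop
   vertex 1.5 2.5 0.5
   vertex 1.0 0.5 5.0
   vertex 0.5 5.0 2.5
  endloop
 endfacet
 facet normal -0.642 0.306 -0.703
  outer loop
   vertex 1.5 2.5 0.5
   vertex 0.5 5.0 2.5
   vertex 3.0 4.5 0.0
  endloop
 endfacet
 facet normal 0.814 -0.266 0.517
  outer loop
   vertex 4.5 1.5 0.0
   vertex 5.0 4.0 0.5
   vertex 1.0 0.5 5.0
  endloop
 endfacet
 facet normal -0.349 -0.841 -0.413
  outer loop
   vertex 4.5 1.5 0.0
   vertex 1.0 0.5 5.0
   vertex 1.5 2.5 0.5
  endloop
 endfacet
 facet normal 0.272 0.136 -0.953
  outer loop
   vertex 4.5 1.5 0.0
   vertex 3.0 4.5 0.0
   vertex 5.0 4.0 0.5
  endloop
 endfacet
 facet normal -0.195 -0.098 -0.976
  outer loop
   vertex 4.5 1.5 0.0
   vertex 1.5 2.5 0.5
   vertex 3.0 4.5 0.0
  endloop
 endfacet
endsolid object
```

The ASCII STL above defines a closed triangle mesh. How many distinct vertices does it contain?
6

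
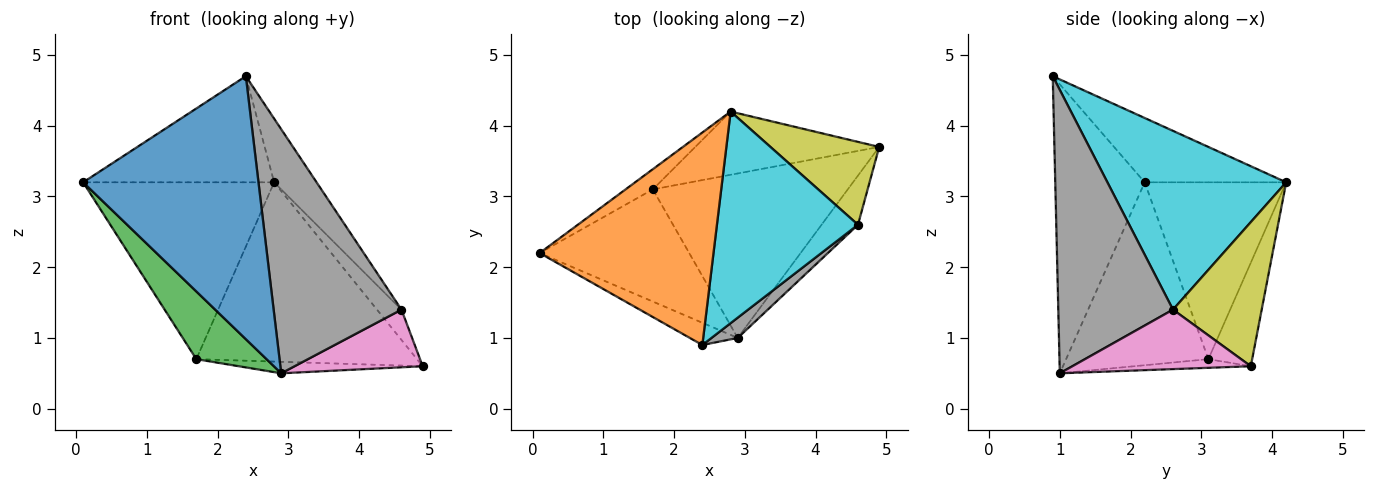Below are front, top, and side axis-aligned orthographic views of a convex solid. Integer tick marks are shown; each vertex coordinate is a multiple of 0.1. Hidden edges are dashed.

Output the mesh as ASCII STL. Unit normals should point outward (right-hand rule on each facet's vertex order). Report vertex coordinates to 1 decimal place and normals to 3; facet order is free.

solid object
 facet normal -0.453 -0.888 -0.075
  outer loop
   vertex 2.4 0.9 4.7
   vertex 0.1 2.2 3.2
   vertex 2.9 1.0 0.5
  endloop
 endfacet
 facet normal -0.314 0.424 0.849
  outer loop
   vertex 2.8 4.2 3.2
   vertex 0.1 2.2 3.2
   vertex 2.4 0.9 4.7
  endloop
 endfacet
 facet normal -0.723 -0.357 -0.591
  outer loop
   vertex 1.7 3.1 0.7
   vertex 2.9 1.0 0.5
   vertex 0.1 2.2 3.2
  endloop
 endfacet
 facet normal -0.044 0.070 -0.997
  outer loop
   vertex 1.7 3.1 0.7
   vertex 4.9 3.7 0.6
   vertex 2.9 1.0 0.5
  endloop
 endfacet
 facet normal -0.593 0.800 -0.091
  outer loop
   vertex 1.7 3.1 0.7
   vertex 0.1 2.2 3.2
   vertex 2.8 4.2 3.2
  endloop
 endfacet
 facet normal -0.184 0.927 -0.327
  outer loop
   vertex 1.7 3.1 0.7
   vertex 2.8 4.2 3.2
   vertex 4.9 3.7 0.6
  endloop
 endfacet
 facet normal 0.727 -0.522 -0.445
  outer loop
   vertex 4.6 2.6 1.4
   vertex 2.9 1.0 0.5
   vertex 4.9 3.7 0.6
  endloop
 endfacet
 facet normal 0.667 -0.743 0.062
  outer loop
   vertex 4.6 2.6 1.4
   vertex 2.4 0.9 4.7
   vertex 2.9 1.0 0.5
  endloop
 endfacet
 facet normal 0.780 0.215 0.588
  outer loop
   vertex 4.6 2.6 1.4
   vertex 4.9 3.7 0.6
   vertex 2.8 4.2 3.2
  endloop
 endfacet
 facet normal 0.772 0.183 0.609
  outer loop
   vertex 4.6 2.6 1.4
   vertex 2.8 4.2 3.2
   vertex 2.4 0.9 4.7
  endloop
 endfacet
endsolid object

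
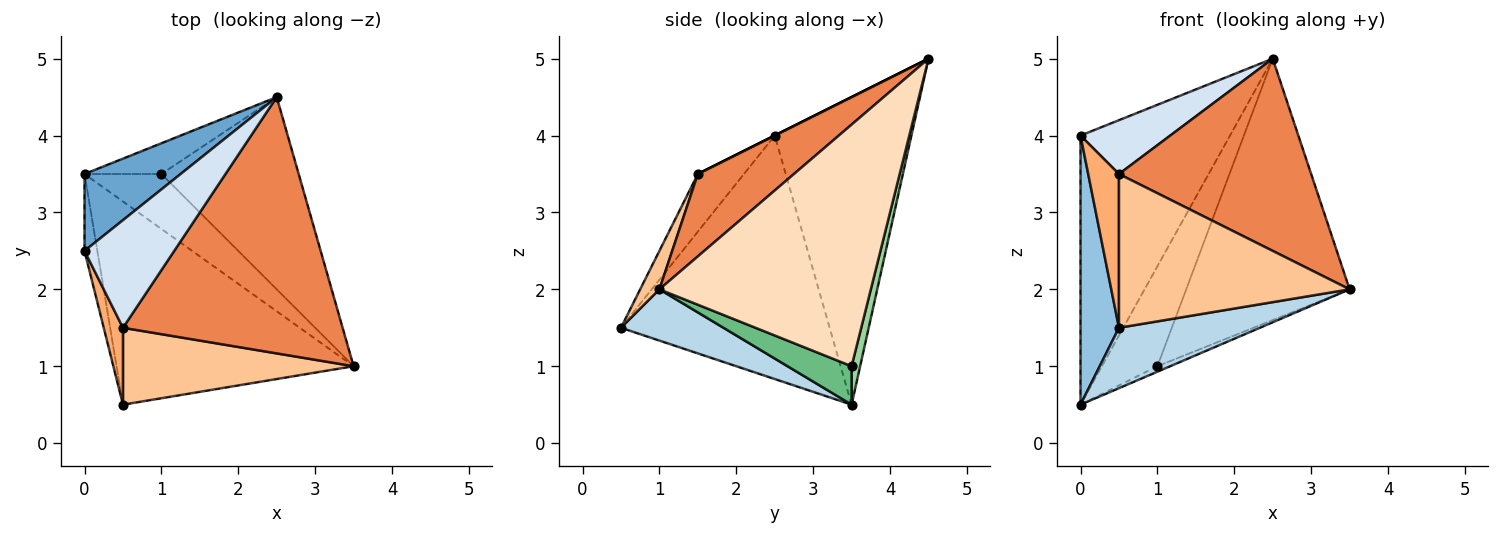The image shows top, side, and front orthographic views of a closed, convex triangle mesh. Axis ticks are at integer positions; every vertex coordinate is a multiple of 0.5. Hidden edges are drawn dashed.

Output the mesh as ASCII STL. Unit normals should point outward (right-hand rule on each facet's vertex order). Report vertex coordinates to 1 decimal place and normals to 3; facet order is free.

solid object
 facet normal -0.660 0.722 0.206
  outer loop
   vertex 0.0 3.5 0.5
   vertex 0.0 2.5 4.0
   vertex 2.5 4.5 5.0
  endloop
 endfacet
 facet normal -0.982 -0.181 -0.052
  outer loop
   vertex 0.5 0.5 1.5
   vertex 0.0 2.5 4.0
   vertex 0.0 3.5 0.5
  endloop
 endfacet
 facet normal 0.203 -0.279 -0.939
  outer loop
   vertex 0.5 0.5 1.5
   vertex 0.0 3.5 0.5
   vertex 3.5 1.0 2.0
  endloop
 endfacet
 facet normal 0.000 -0.447 0.894
  outer loop
   vertex 0.5 1.5 3.5
   vertex 2.5 4.5 5.0
   vertex 0.0 2.5 4.0
  endloop
 endfacet
 facet normal 0.287 -0.575 0.766
  outer loop
   vertex 0.5 1.5 3.5
   vertex 3.5 1.0 2.0
   vertex 2.5 4.5 5.0
  endloop
 endfacet
 facet normal -0.802 -0.535 0.267
  outer loop
   vertex 0.5 1.5 3.5
   vertex 0.0 2.5 4.0
   vertex 0.5 0.5 1.5
  endloop
 endfacet
 facet normal 0.074 -0.892 0.446
  outer loop
   vertex 0.5 1.5 3.5
   vertex 0.5 0.5 1.5
   vertex 3.5 1.0 2.0
  endloop
 endfacet
 facet normal 0.722 0.558 -0.410
  outer loop
   vertex 1.0 3.5 1.0
   vertex 2.5 4.5 5.0
   vertex 3.5 1.0 2.0
  endloop
 endfacet
 facet normal 0.445 0.089 -0.891
  outer loop
   vertex 1.0 3.5 1.0
   vertex 3.5 1.0 2.0
   vertex 0.0 3.5 0.5
  endloop
 endfacet
 facet normal 0.145 0.946 -0.291
  outer loop
   vertex 1.0 3.5 1.0
   vertex 0.0 3.5 0.5
   vertex 2.5 4.5 5.0
  endloop
 endfacet
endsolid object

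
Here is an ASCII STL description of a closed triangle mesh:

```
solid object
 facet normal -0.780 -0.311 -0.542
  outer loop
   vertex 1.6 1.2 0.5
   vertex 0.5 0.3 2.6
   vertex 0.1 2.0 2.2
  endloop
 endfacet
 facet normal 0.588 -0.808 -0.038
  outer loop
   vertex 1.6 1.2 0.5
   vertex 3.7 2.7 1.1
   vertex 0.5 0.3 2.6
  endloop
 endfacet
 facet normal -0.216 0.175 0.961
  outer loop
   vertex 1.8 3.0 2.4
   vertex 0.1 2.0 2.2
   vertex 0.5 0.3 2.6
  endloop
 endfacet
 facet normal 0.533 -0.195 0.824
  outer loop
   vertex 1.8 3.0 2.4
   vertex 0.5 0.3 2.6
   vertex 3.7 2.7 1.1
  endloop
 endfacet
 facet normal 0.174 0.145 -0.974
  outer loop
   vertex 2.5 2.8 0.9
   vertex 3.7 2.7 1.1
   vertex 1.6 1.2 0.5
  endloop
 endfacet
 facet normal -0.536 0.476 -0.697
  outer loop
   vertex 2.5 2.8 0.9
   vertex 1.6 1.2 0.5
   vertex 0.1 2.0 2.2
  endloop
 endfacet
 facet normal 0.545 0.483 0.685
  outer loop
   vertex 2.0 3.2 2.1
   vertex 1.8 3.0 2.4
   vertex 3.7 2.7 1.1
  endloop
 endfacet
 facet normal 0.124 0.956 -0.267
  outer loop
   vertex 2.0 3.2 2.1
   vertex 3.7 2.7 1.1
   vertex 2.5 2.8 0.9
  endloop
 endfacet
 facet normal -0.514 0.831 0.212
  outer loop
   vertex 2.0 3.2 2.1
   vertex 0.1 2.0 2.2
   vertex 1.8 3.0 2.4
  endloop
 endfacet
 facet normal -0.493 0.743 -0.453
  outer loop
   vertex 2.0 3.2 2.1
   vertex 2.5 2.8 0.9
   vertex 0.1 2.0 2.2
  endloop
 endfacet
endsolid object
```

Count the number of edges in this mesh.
15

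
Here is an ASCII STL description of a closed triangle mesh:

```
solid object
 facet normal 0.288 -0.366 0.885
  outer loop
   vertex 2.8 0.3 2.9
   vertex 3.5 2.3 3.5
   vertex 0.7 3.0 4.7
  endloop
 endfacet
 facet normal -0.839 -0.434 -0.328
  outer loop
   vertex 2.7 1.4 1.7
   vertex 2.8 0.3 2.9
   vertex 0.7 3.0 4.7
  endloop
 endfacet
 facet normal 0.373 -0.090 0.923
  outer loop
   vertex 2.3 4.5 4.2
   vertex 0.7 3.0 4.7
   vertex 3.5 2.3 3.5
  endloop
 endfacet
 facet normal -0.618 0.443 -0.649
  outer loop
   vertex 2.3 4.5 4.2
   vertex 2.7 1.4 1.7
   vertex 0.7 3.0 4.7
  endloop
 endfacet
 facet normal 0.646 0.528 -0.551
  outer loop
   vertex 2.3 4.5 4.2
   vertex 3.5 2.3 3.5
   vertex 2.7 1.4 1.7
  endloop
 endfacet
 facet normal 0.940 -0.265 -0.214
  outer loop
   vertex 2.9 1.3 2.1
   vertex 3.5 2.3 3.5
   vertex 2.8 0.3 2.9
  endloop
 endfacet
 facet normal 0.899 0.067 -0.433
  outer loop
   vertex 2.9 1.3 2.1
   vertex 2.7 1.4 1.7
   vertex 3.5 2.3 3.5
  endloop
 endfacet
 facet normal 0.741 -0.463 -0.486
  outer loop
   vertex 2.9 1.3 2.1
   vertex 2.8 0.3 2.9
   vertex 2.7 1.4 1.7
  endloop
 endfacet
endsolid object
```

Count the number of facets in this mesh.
8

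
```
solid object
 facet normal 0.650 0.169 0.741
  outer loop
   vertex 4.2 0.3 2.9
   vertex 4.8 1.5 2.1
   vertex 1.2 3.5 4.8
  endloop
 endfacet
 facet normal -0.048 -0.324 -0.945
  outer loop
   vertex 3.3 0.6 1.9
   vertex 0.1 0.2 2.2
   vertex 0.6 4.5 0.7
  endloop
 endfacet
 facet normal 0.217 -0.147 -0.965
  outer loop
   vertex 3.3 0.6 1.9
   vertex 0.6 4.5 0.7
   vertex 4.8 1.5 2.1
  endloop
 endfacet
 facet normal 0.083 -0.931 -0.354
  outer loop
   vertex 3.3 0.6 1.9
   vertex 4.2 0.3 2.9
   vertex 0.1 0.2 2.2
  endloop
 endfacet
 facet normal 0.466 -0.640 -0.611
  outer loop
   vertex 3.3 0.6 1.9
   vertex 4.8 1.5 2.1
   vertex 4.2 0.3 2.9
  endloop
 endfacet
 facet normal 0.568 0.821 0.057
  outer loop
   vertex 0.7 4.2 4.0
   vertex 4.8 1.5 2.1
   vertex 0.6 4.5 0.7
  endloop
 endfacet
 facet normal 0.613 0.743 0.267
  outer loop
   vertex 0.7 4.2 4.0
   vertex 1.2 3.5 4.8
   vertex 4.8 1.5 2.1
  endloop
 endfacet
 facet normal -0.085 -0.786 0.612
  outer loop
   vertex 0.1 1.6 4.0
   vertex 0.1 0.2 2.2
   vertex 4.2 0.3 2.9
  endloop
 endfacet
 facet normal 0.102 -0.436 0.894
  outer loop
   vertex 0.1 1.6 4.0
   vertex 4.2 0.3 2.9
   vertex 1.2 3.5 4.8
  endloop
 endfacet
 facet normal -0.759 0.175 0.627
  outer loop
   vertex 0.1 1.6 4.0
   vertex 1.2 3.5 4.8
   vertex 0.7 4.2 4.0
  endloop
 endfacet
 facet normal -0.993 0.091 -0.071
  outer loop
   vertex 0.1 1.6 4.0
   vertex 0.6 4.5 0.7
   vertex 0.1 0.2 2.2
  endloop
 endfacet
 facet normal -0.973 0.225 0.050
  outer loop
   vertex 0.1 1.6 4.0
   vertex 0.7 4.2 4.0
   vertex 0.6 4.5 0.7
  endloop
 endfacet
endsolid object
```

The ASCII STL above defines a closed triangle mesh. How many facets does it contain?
12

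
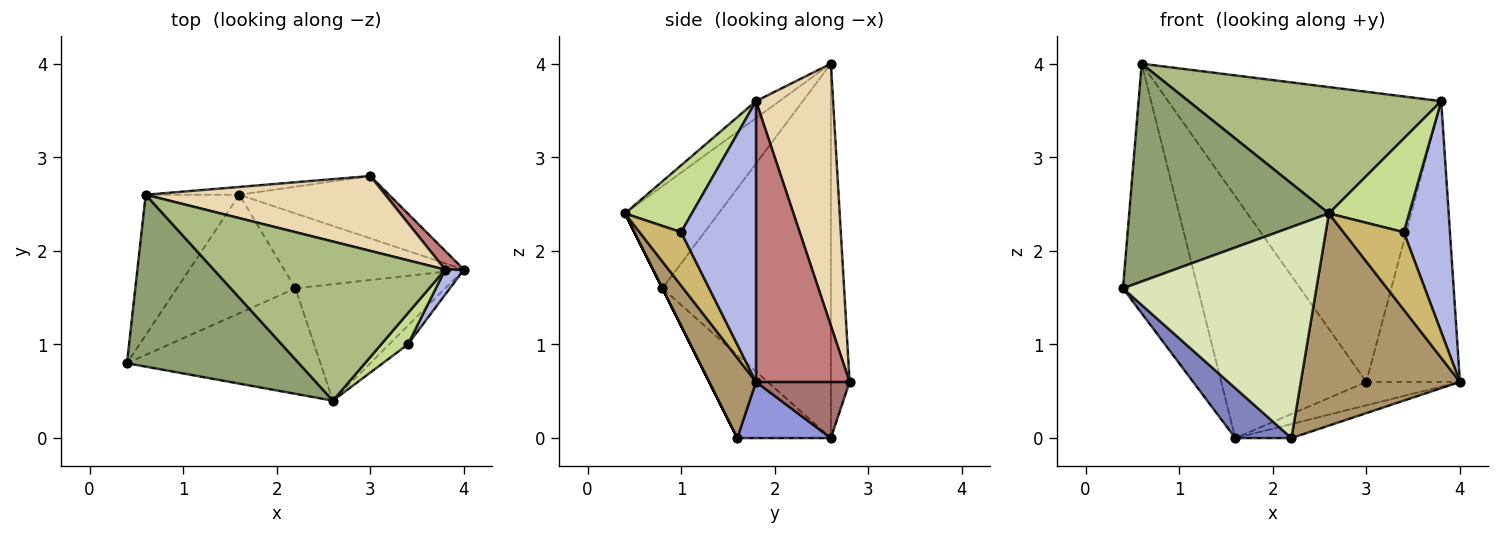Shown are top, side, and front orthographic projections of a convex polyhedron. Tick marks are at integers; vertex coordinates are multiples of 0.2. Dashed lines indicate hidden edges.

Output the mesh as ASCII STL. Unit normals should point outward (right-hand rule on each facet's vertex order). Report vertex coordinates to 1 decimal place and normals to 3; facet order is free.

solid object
 facet normal -0.891 0.396 -0.223
  outer loop
   vertex 1.6 2.6 0.0
   vertex 0.4 0.8 1.6
   vertex 0.6 2.6 4.0
  endloop
 endfacet
 facet normal -0.543 -0.326 -0.774
  outer loop
   vertex 2.2 1.6 0.0
   vertex 0.4 0.8 1.6
   vertex 1.6 2.6 0.0
  endloop
 endfacet
 facet normal 0.294 0.176 -0.940
  outer loop
   vertex 2.2 1.6 0.0
   vertex 1.6 2.6 0.0
   vertex 4.0 1.8 0.6
  endloop
 endfacet
 facet normal 0.850 -0.524 0.057
  outer loop
   vertex 3.4 1.0 2.2
   vertex 4.0 1.8 0.6
   vertex 3.8 1.8 3.6
  endloop
 endfacet
 facet normal -0.345 -0.737 0.581
  outer loop
   vertex 2.6 0.4 2.4
   vertex 0.6 2.6 4.0
   vertex 0.4 0.8 1.6
  endloop
 endfacet
 facet normal -0.057 -0.621 0.782
  outer loop
   vertex 2.6 0.4 2.4
   vertex 3.8 1.8 3.6
   vertex 0.6 2.6 4.0
  endloop
 endfacet
 facet normal 0.620 -0.744 0.248
  outer loop
   vertex 2.6 0.4 2.4
   vertex 3.4 1.0 2.2
   vertex 3.8 1.8 3.6
  endloop
 endfacet
 facet normal 0.000 -0.894 -0.447
  outer loop
   vertex 2.6 0.4 2.4
   vertex 0.4 0.8 1.6
   vertex 2.2 1.6 0.0
  endloop
 endfacet
 facet normal 0.250 -0.849 -0.466
  outer loop
   vertex 2.6 0.4 2.4
   vertex 2.2 1.6 0.0
   vertex 4.0 1.8 0.6
  endloop
 endfacet
 facet normal 0.557 -0.807 -0.195
  outer loop
   vertex 2.6 0.4 2.4
   vertex 4.0 1.8 0.6
   vertex 3.4 1.0 2.2
  endloop
 endfacet
 facet normal -0.128 0.991 -0.032
  outer loop
   vertex 3.0 2.8 0.6
   vertex 1.6 2.6 0.0
   vertex 0.6 2.6 4.0
  endloop
 endfacet
 facet normal 0.264 0.934 0.241
  outer loop
   vertex 3.0 2.8 0.6
   vertex 0.6 2.6 4.0
   vertex 3.8 1.8 3.6
  endloop
 endfacet
 facet normal 0.331 0.331 -0.883
  outer loop
   vertex 3.0 2.8 0.6
   vertex 4.0 1.8 0.6
   vertex 1.6 2.6 0.0
  endloop
 endfacet
 facet normal 0.706 0.706 0.047
  outer loop
   vertex 3.0 2.8 0.6
   vertex 3.8 1.8 3.6
   vertex 4.0 1.8 0.6
  endloop
 endfacet
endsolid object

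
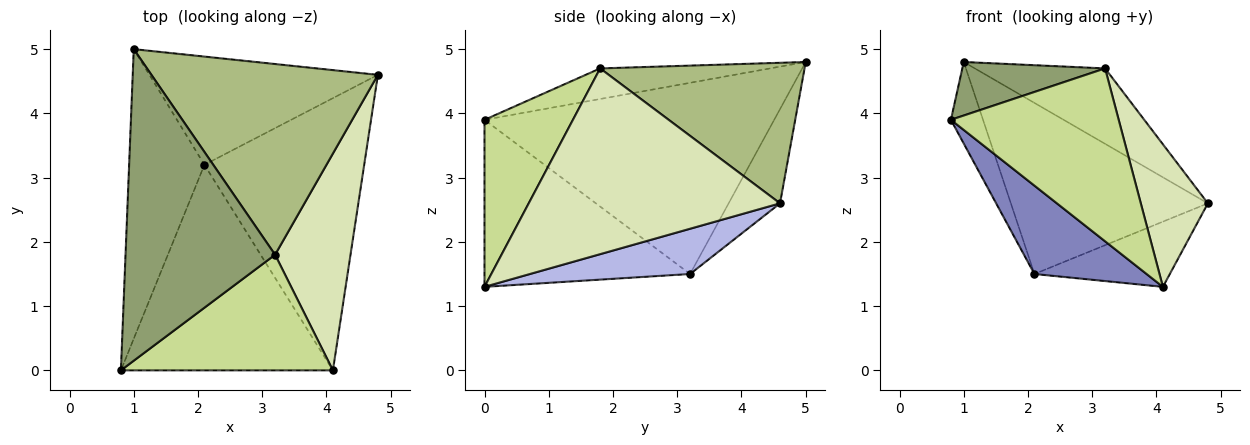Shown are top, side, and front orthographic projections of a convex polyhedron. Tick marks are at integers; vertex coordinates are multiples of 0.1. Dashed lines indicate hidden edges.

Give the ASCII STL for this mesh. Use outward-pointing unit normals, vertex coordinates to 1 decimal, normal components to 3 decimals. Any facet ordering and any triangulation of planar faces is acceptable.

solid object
 facet normal -0.926 0.103 -0.364
  outer loop
   vertex 2.1 3.2 1.5
   vertex 0.8 0.0 3.9
   vertex 1.0 5.0 4.8
  endloop
 endfacet
 facet normal -0.586 -0.320 -0.744
  outer loop
   vertex 2.1 3.2 1.5
   vertex 4.1 0.0 1.3
   vertex 0.8 0.0 3.9
  endloop
 endfacet
 facet normal -0.215 0.825 -0.522
  outer loop
   vertex 2.1 3.2 1.5
   vertex 1.0 5.0 4.8
   vertex 4.8 4.6 2.6
  endloop
 endfacet
 facet normal 0.266 0.225 -0.938
  outer loop
   vertex 2.1 3.2 1.5
   vertex 4.8 4.6 2.6
   vertex 4.1 0.0 1.3
  endloop
 endfacet
 facet normal -0.198 -0.166 0.966
  outer loop
   vertex 3.2 1.8 4.7
   vertex 1.0 5.0 4.8
   vertex 0.8 0.0 3.9
  endloop
 endfacet
 facet normal 0.500 0.318 0.805
  outer loop
   vertex 3.2 1.8 4.7
   vertex 4.8 4.6 2.6
   vertex 1.0 5.0 4.8
  endloop
 endfacet
 facet normal 0.401 -0.761 0.509
  outer loop
   vertex 3.2 1.8 4.7
   vertex 0.8 0.0 3.9
   vertex 4.1 0.0 1.3
  endloop
 endfacet
 facet normal 0.899 -0.240 0.365
  outer loop
   vertex 3.2 1.8 4.7
   vertex 4.1 0.0 1.3
   vertex 4.8 4.6 2.6
  endloop
 endfacet
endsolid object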